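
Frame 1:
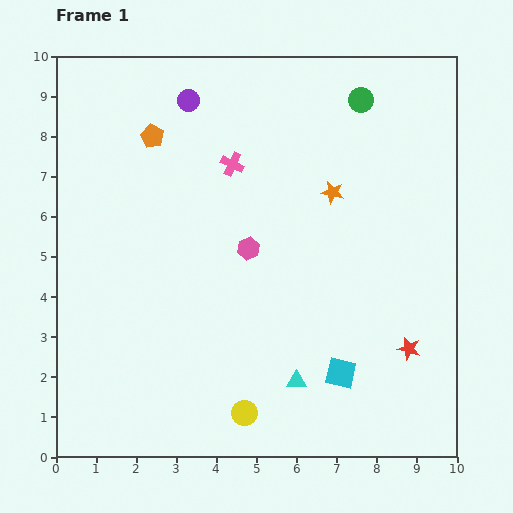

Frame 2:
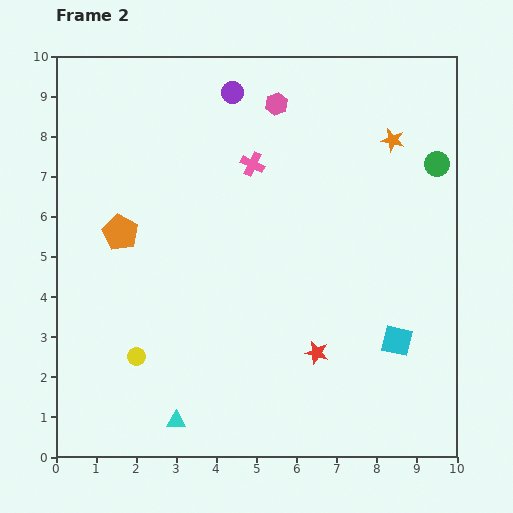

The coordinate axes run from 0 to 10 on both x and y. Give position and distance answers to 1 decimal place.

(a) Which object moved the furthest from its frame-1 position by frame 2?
the pink hexagon

(moved 3.7; next 3.2)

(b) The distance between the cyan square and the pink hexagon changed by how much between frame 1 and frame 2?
+2.7

Distance in frame 1: 3.9. Distance in frame 2: 6.6.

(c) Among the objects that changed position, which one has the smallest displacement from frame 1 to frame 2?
the pink cross

(moved 0.5)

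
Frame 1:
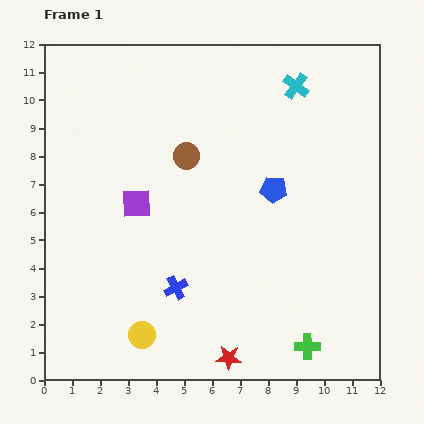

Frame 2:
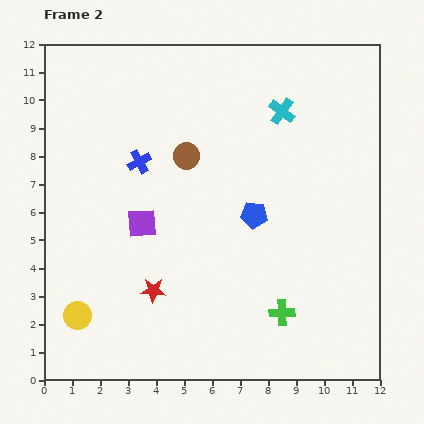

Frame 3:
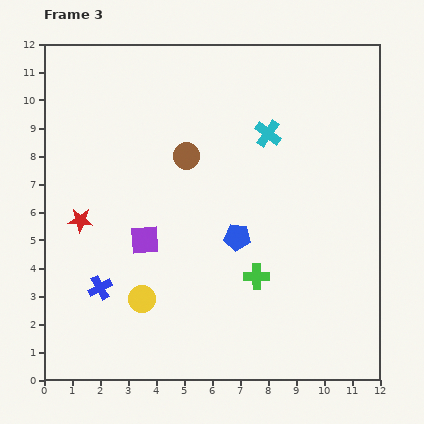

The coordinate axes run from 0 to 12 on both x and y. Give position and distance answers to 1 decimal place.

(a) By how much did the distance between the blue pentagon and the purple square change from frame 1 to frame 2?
-0.9

Distance in frame 1: 4.9. Distance in frame 2: 4.0.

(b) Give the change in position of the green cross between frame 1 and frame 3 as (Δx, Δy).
(-1.8, 2.5)

The green cross was at (9.4, 1.2) in frame 1 and (7.6, 3.7) in frame 3.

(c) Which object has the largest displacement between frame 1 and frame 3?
the red star

(moved 7.2; next 3.1)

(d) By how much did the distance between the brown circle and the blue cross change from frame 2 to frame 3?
+3.9

Distance in frame 2: 1.7. Distance in frame 3: 5.6.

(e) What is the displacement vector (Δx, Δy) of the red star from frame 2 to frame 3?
(-2.6, 2.5)

The red star was at (3.9, 3.2) in frame 2 and (1.3, 5.7) in frame 3.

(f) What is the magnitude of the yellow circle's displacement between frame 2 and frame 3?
2.4

The yellow circle moved from (1.2, 2.3) to (3.5, 2.9), a distance of √(2.3² + 0.6²) ≈ 2.4.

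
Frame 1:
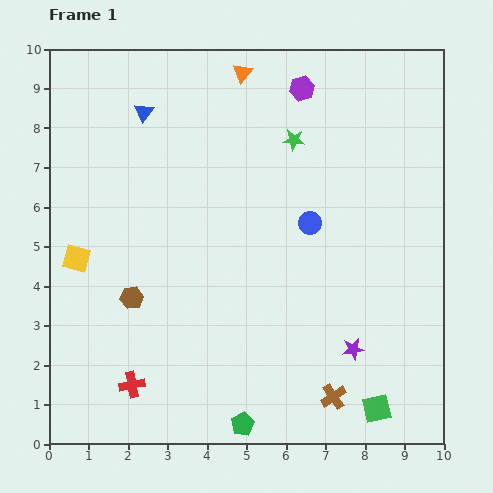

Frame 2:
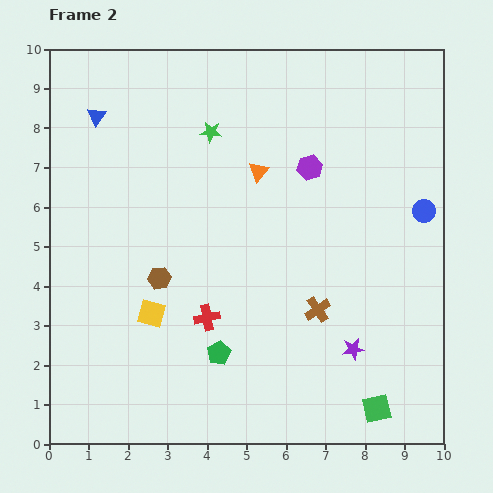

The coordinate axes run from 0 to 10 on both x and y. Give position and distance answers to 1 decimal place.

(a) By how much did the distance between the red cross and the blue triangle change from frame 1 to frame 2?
-1.1

Distance in frame 1: 6.9. Distance in frame 2: 5.8.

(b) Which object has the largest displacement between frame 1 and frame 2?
the blue circle

(moved 2.9; next 2.5)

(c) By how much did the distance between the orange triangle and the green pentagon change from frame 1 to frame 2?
-4.2

Distance in frame 1: 8.9. Distance in frame 2: 4.7.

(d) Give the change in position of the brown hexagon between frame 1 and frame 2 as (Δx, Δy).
(0.7, 0.5)

The brown hexagon was at (2.1, 3.7) in frame 1 and (2.8, 4.2) in frame 2.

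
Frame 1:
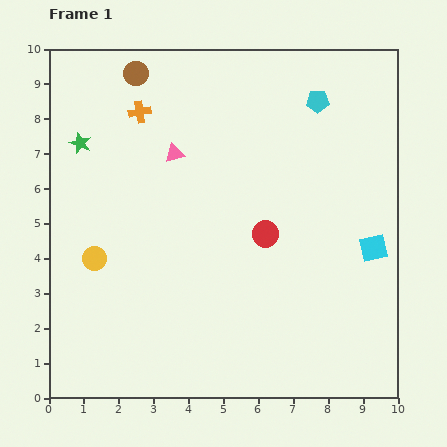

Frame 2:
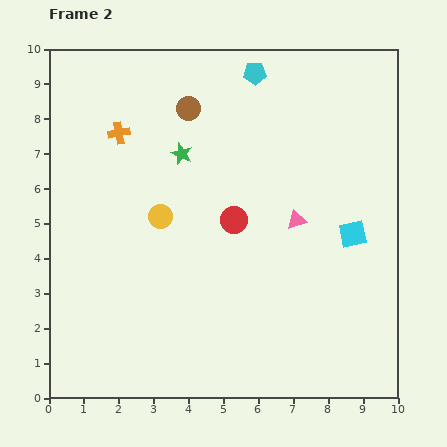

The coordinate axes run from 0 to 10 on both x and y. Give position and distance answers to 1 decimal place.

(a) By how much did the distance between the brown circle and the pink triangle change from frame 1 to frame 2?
+2.0

Distance in frame 1: 2.5. Distance in frame 2: 4.5.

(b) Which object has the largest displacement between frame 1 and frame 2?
the pink triangle

(moved 4.0; next 2.9)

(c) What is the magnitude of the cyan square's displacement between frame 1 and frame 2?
0.7

The cyan square moved from (9.3, 4.3) to (8.7, 4.7), a distance of √(0.6² + 0.4²) ≈ 0.7.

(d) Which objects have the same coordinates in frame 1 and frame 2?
none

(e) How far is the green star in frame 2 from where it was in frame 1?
2.9

The green star moved from (0.9, 7.3) to (3.8, 7.0), a distance of √(2.9² + 0.3²) ≈ 2.9.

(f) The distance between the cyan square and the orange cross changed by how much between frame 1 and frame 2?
-0.5

Distance in frame 1: 7.8. Distance in frame 2: 7.3.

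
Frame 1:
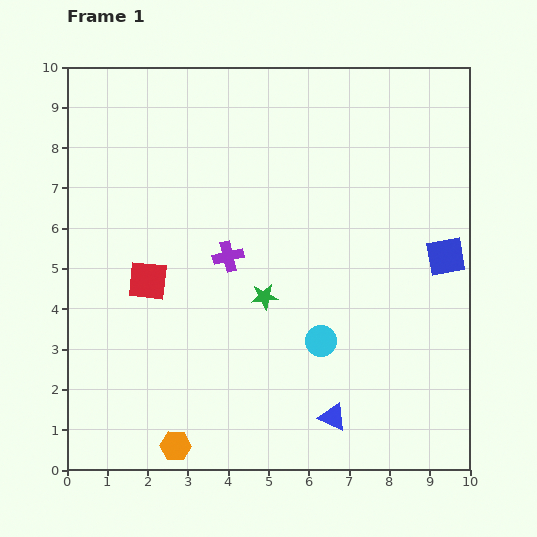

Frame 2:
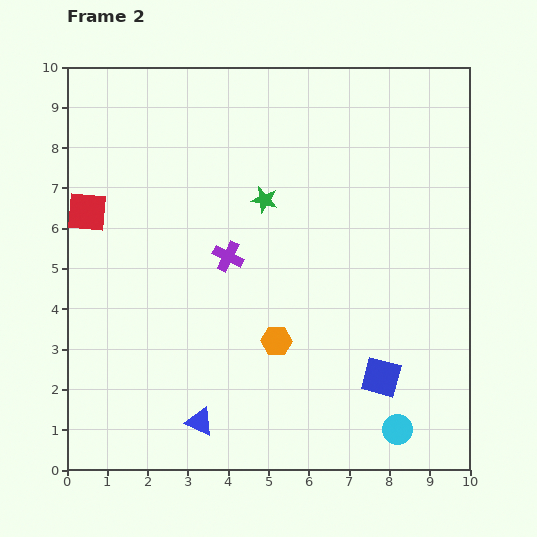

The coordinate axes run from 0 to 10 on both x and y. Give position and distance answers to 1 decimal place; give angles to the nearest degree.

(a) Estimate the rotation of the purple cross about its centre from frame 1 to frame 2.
40° clockwise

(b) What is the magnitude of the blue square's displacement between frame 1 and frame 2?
3.4

The blue square moved from (9.4, 5.3) to (7.8, 2.3), a distance of √(1.6² + 3.0²) ≈ 3.4.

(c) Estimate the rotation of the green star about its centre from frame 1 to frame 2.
20° clockwise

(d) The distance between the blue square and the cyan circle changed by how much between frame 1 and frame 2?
-2.3

Distance in frame 1: 3.7. Distance in frame 2: 1.4.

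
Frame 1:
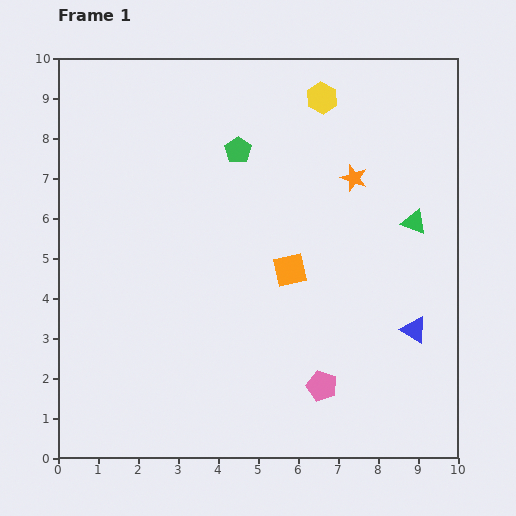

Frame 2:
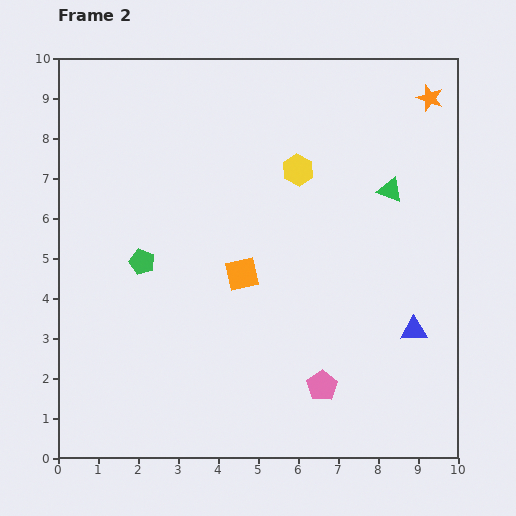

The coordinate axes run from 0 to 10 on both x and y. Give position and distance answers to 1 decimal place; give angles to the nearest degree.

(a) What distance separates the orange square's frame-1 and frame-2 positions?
1.2

The orange square moved from (5.8, 4.7) to (4.6, 4.6), a distance of √(1.2² + 0.1²) ≈ 1.2.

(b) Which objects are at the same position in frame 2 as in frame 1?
the pink pentagon, the blue triangle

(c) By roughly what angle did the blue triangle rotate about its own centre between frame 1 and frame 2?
34° counter-clockwise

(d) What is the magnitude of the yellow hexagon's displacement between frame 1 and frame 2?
1.9

The yellow hexagon moved from (6.6, 9.0) to (6.0, 7.2), a distance of √(0.6² + 1.8²) ≈ 1.9.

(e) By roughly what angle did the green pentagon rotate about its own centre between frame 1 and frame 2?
16° counter-clockwise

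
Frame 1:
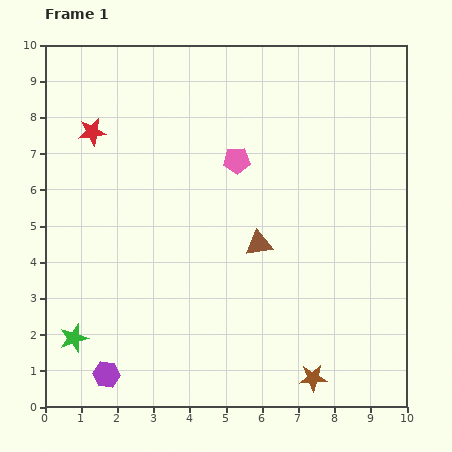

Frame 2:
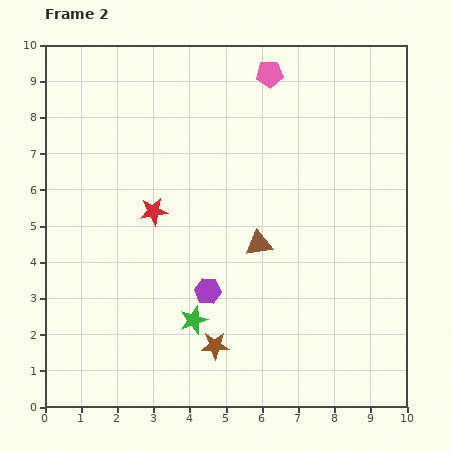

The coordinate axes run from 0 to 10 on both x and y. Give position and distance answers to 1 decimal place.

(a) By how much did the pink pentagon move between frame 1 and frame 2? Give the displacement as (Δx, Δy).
(0.9, 2.4)

The pink pentagon was at (5.3, 6.8) in frame 1 and (6.2, 9.2) in frame 2.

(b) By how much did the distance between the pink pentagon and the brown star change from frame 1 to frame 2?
+1.2

Distance in frame 1: 6.4. Distance in frame 2: 7.6.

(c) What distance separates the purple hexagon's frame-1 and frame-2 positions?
3.6

The purple hexagon moved from (1.7, 0.9) to (4.5, 3.2), a distance of √(2.8² + 2.3²) ≈ 3.6.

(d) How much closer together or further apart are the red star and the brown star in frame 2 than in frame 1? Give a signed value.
-5.0

Distance in frame 1: 9.1. Distance in frame 2: 4.1.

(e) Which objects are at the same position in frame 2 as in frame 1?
the brown triangle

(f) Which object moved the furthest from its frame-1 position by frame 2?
the purple hexagon

(moved 3.6; next 3.3)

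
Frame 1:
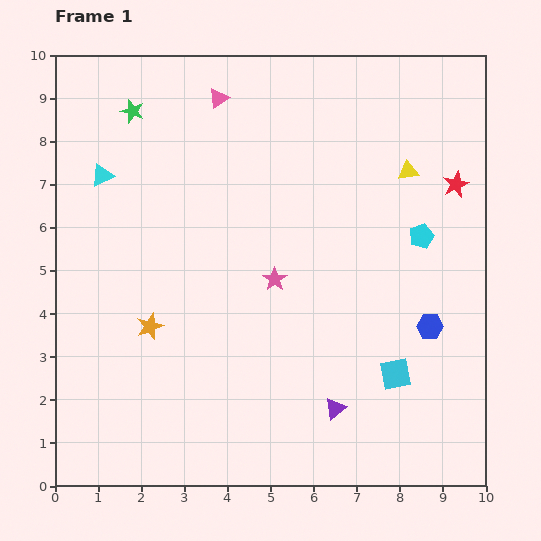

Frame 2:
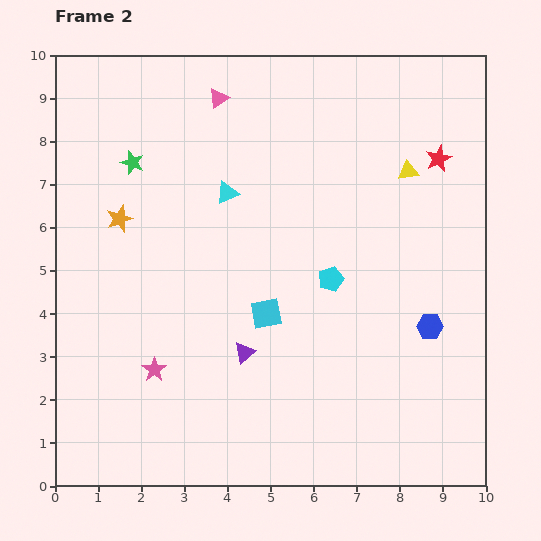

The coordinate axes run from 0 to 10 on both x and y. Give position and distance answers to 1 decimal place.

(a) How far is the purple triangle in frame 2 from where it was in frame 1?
2.5

The purple triangle moved from (6.5, 1.8) to (4.4, 3.1), a distance of √(2.1² + 1.3²) ≈ 2.5.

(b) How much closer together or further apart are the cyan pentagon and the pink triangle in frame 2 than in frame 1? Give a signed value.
-0.8

Distance in frame 1: 5.7. Distance in frame 2: 4.9.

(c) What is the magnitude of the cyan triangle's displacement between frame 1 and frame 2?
2.9

The cyan triangle moved from (1.1, 7.2) to (4.0, 6.8), a distance of √(2.9² + 0.4²) ≈ 2.9.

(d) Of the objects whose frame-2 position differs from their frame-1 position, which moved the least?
the red star

(moved 0.7)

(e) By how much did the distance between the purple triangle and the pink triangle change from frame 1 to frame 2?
-1.8

Distance in frame 1: 7.7. Distance in frame 2: 5.9.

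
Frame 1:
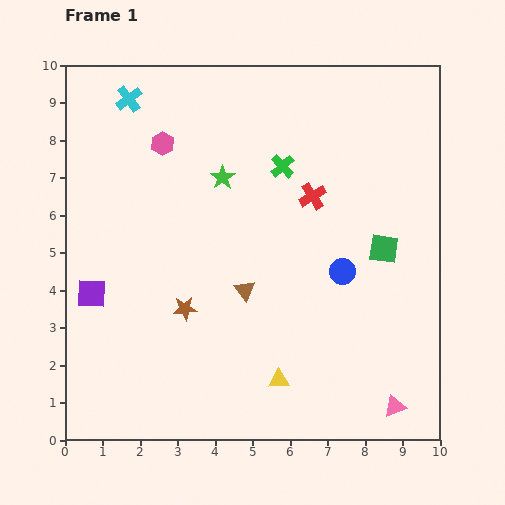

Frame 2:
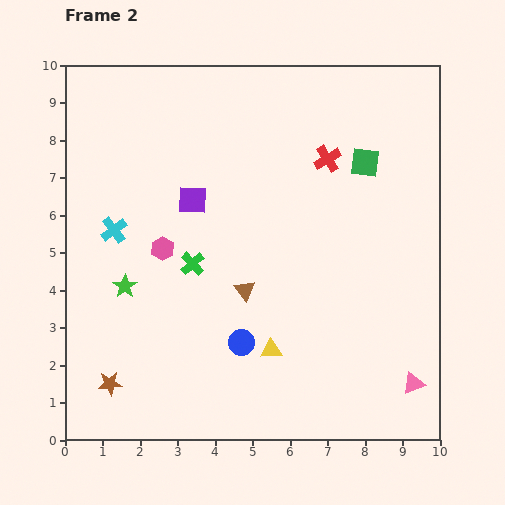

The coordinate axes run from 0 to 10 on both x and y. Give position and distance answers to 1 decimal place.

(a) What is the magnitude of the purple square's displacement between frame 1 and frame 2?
3.7

The purple square moved from (0.7, 3.9) to (3.4, 6.4), a distance of √(2.7² + 2.5²) ≈ 3.7.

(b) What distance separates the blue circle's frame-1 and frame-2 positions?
3.3

The blue circle moved from (7.4, 4.5) to (4.7, 2.6), a distance of √(2.7² + 1.9²) ≈ 3.3.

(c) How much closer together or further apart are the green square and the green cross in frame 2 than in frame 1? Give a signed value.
+1.8

Distance in frame 1: 3.5. Distance in frame 2: 5.3.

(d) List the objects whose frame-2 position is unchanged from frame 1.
the brown triangle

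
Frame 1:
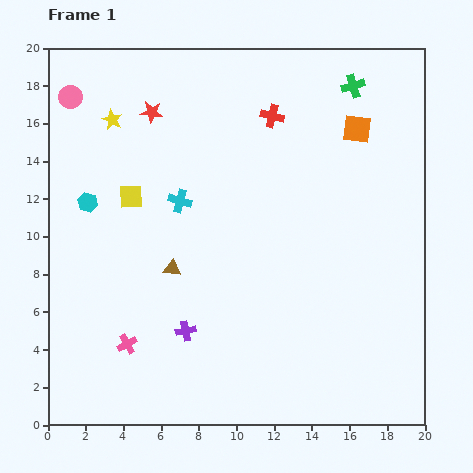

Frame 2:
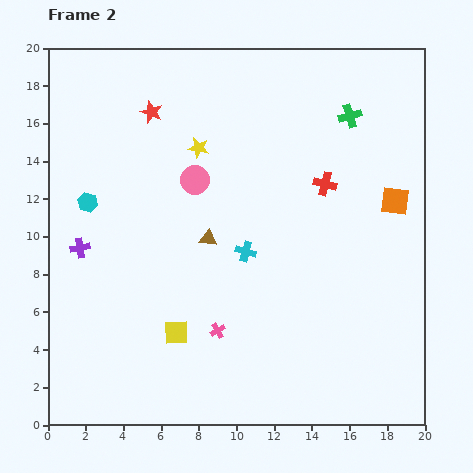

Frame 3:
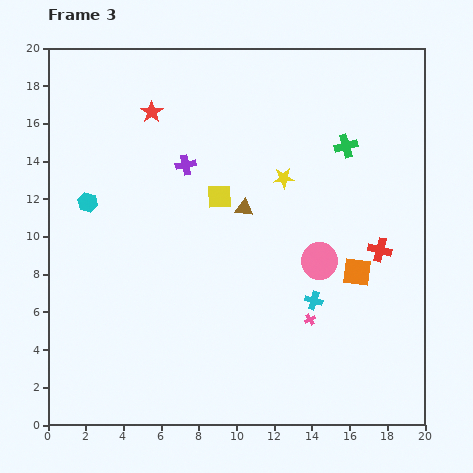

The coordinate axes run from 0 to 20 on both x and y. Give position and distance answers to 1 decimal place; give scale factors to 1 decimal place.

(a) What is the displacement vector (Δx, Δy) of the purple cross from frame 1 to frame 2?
(-5.6, 4.4)

The purple cross was at (7.3, 5.0) in frame 1 and (1.7, 9.4) in frame 2.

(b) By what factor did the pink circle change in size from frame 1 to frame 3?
1.6×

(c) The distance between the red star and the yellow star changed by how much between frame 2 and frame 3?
+4.7

Distance in frame 2: 3.1. Distance in frame 3: 7.8.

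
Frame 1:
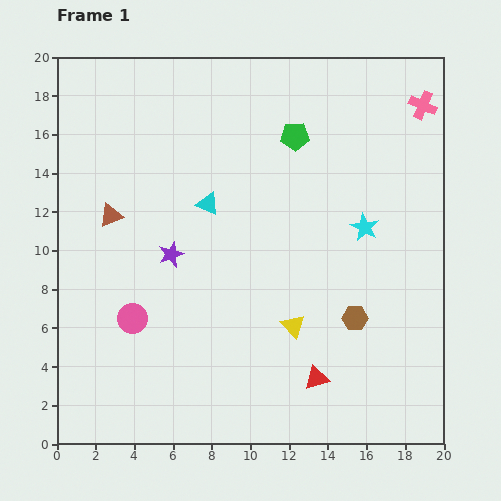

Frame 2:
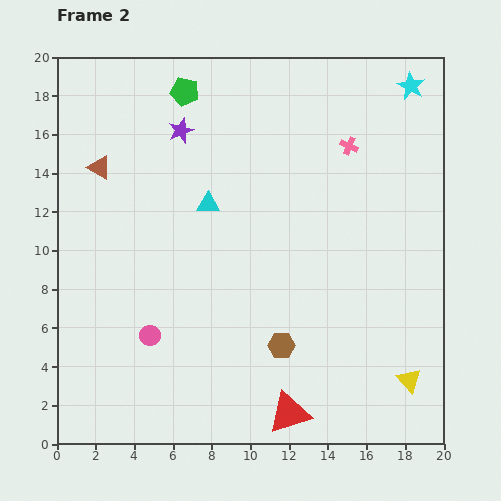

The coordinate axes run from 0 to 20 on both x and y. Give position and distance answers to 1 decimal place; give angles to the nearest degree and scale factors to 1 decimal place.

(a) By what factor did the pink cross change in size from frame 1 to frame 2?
0.6×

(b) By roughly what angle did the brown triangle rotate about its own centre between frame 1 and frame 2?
54° clockwise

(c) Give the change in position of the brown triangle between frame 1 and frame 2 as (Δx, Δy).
(-0.6, 2.5)

The brown triangle was at (2.8, 11.8) in frame 1 and (2.2, 14.3) in frame 2.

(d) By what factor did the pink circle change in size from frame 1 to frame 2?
0.7×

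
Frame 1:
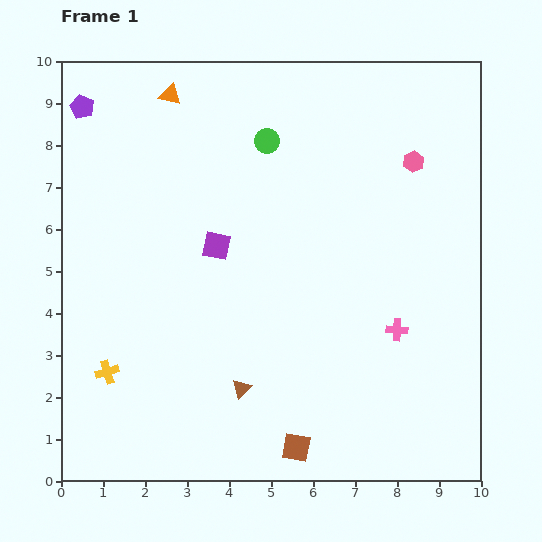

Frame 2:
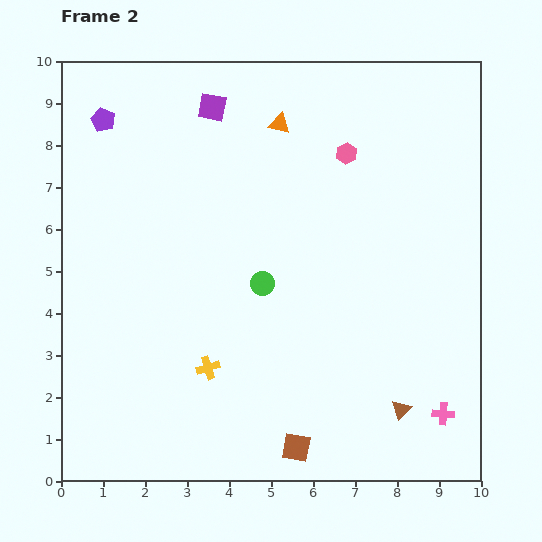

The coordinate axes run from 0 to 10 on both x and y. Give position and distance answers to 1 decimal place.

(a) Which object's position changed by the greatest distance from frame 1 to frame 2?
the brown triangle

(moved 3.8; next 3.4)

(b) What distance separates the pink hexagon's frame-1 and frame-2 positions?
1.6

The pink hexagon moved from (8.4, 7.6) to (6.8, 7.8), a distance of √(1.6² + 0.2²) ≈ 1.6.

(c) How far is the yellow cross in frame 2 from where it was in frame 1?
2.4

The yellow cross moved from (1.1, 2.6) to (3.5, 2.7), a distance of √(2.4² + 0.1²) ≈ 2.4.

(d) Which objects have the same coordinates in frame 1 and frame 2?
the brown square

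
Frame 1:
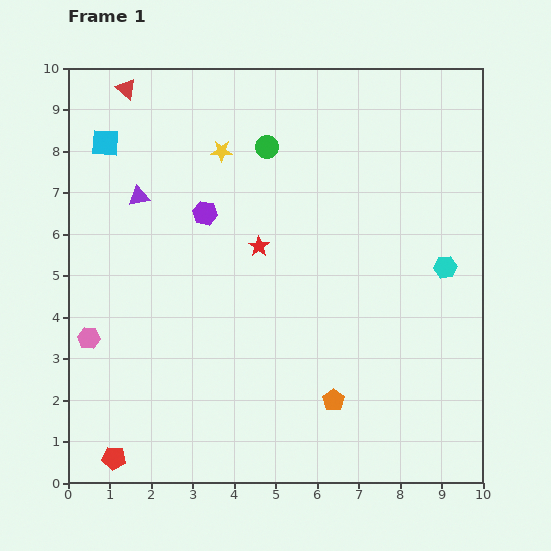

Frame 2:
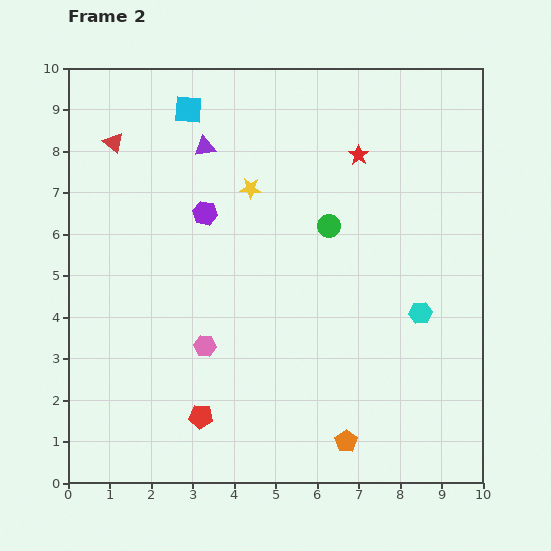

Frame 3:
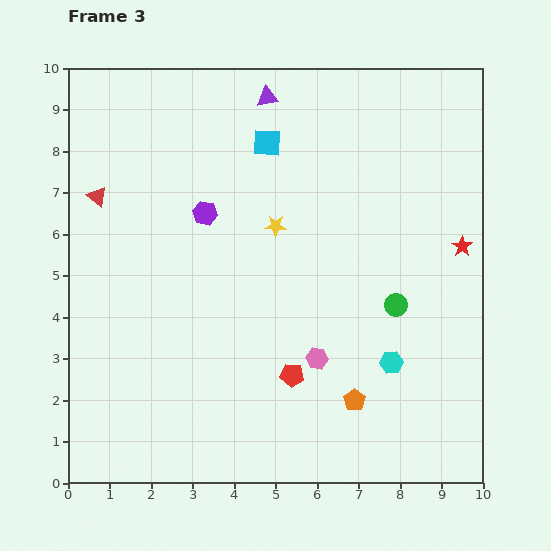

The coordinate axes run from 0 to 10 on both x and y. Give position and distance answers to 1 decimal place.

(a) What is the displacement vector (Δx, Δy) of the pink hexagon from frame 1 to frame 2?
(2.8, -0.2)

The pink hexagon was at (0.5, 3.5) in frame 1 and (3.3, 3.3) in frame 2.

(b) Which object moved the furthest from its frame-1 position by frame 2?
the red star

(moved 3.3; next 2.8)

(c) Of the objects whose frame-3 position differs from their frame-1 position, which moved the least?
the orange pentagon

(moved 0.5)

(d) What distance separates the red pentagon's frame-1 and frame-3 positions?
4.7

The red pentagon moved from (1.1, 0.6) to (5.4, 2.6), a distance of √(4.3² + 2.0²) ≈ 4.7.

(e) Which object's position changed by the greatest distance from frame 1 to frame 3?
the pink hexagon

(moved 5.5; next 4.9)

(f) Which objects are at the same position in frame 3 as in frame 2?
the purple hexagon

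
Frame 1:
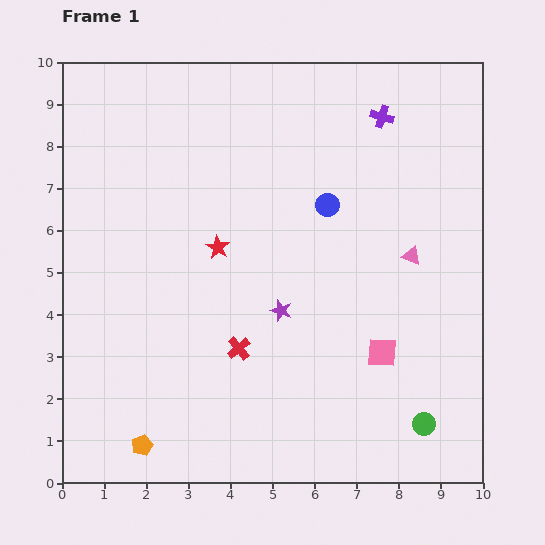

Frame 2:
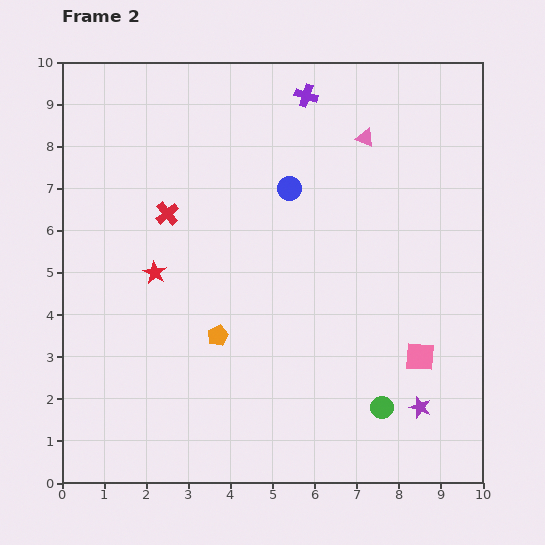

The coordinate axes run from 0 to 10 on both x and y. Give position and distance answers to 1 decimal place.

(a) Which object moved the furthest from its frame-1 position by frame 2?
the purple star

(moved 4.0; next 3.6)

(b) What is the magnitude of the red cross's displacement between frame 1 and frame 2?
3.6

The red cross moved from (4.2, 3.2) to (2.5, 6.4), a distance of √(1.7² + 3.2²) ≈ 3.6.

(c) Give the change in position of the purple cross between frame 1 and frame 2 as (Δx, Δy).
(-1.8, 0.5)

The purple cross was at (7.6, 8.7) in frame 1 and (5.8, 9.2) in frame 2.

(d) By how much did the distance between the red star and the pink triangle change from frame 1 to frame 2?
+1.3

Distance in frame 1: 4.6. Distance in frame 2: 5.9.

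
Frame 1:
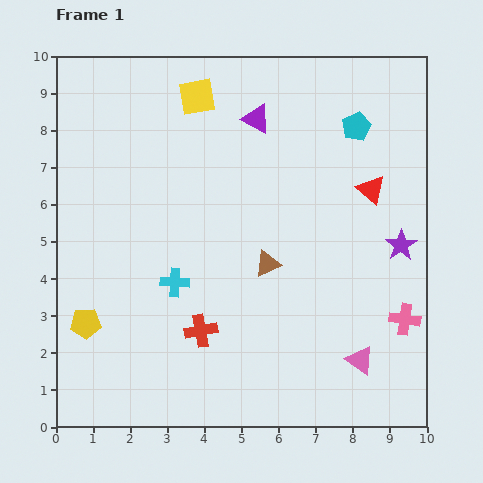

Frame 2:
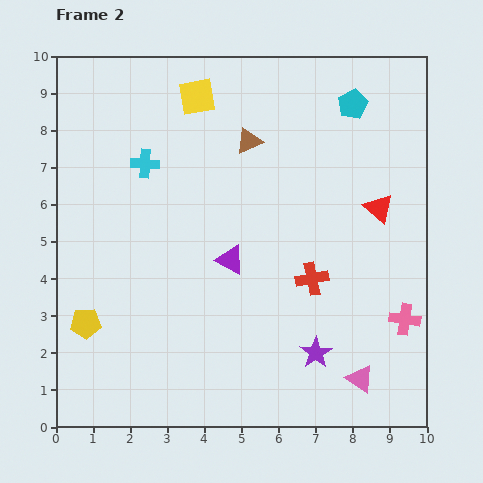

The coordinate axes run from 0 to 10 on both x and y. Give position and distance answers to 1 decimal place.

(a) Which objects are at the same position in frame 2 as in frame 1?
the yellow pentagon, the pink cross, the yellow square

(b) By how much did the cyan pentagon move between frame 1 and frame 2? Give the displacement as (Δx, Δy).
(-0.1, 0.6)

The cyan pentagon was at (8.1, 8.1) in frame 1 and (8.0, 8.7) in frame 2.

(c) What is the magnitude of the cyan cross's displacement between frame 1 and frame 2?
3.3

The cyan cross moved from (3.2, 3.9) to (2.4, 7.1), a distance of √(0.8² + 3.2²) ≈ 3.3.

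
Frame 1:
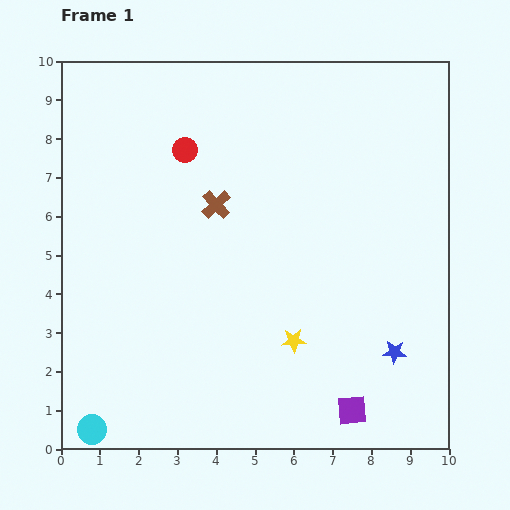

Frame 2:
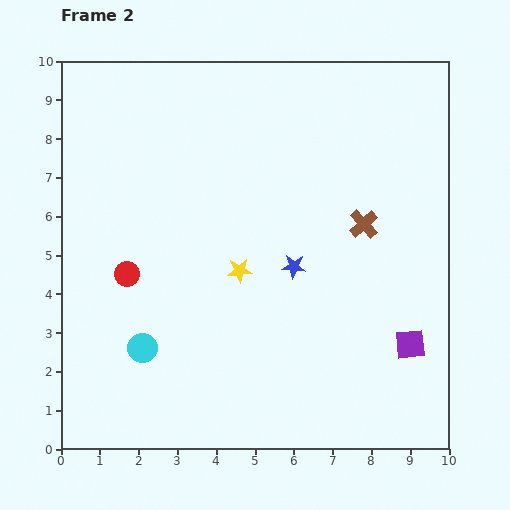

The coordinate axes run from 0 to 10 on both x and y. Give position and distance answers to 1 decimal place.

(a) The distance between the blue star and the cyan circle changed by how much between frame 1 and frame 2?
-3.7

Distance in frame 1: 8.1. Distance in frame 2: 4.4.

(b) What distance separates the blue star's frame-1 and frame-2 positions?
3.4

The blue star moved from (8.6, 2.5) to (6.0, 4.7), a distance of √(2.6² + 2.2²) ≈ 3.4.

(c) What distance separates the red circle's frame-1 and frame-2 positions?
3.5

The red circle moved from (3.2, 7.7) to (1.7, 4.5), a distance of √(1.5² + 3.2²) ≈ 3.5.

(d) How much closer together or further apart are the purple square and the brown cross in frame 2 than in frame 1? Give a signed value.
-3.1

Distance in frame 1: 6.4. Distance in frame 2: 3.3.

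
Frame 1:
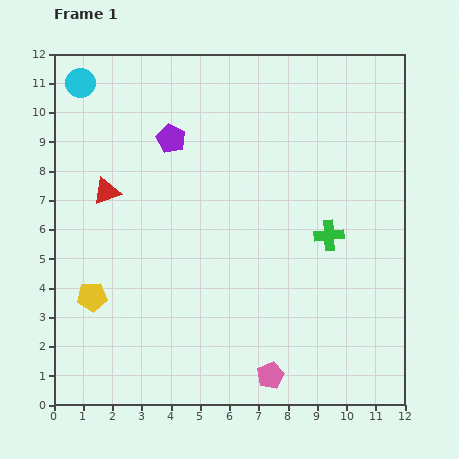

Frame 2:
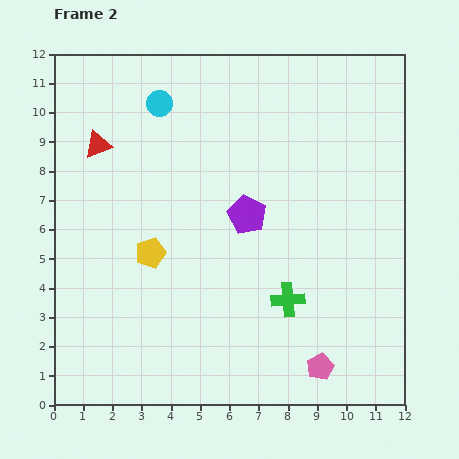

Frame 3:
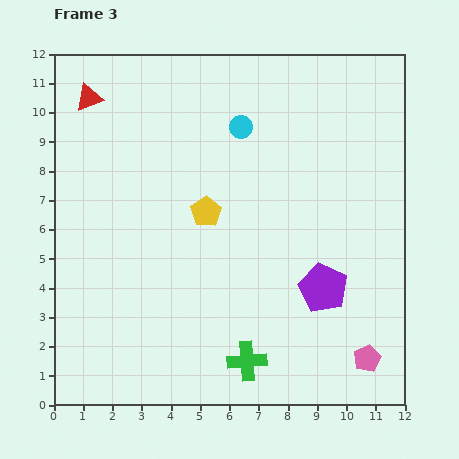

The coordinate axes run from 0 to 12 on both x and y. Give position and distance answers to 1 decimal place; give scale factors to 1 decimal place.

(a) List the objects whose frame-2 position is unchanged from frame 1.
none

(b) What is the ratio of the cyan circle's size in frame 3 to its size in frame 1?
0.8×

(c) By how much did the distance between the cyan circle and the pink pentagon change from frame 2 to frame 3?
-1.5

Distance in frame 2: 10.5. Distance in frame 3: 9.0.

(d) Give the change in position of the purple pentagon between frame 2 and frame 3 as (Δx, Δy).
(2.6, -2.5)

The purple pentagon was at (6.6, 6.5) in frame 2 and (9.2, 4.0) in frame 3.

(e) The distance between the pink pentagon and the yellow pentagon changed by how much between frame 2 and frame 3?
+0.4

Distance in frame 2: 7.0. Distance in frame 3: 7.4.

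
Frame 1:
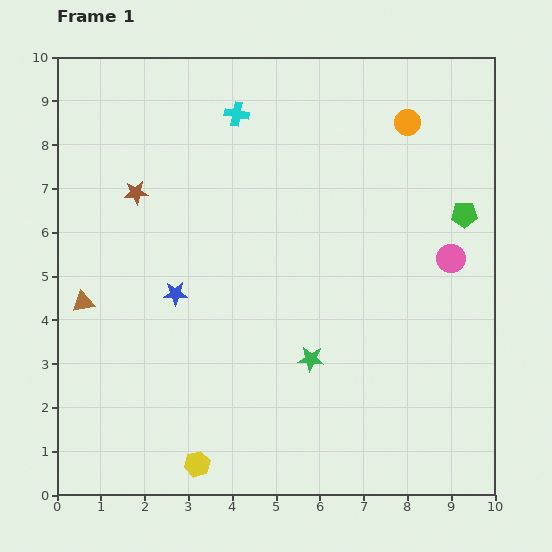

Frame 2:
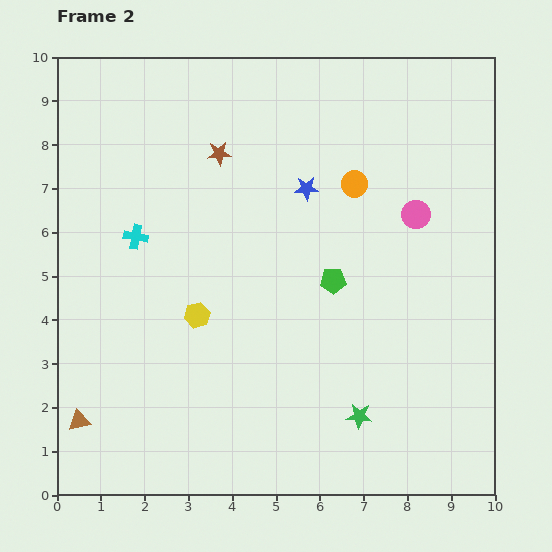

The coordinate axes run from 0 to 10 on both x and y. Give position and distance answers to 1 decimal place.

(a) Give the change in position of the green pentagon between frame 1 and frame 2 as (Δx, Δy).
(-3.0, -1.5)

The green pentagon was at (9.3, 6.4) in frame 1 and (6.3, 4.9) in frame 2.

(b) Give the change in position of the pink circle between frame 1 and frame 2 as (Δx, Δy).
(-0.8, 1.0)

The pink circle was at (9.0, 5.4) in frame 1 and (8.2, 6.4) in frame 2.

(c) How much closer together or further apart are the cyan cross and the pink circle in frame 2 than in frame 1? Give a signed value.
+0.5

Distance in frame 1: 5.9. Distance in frame 2: 6.4.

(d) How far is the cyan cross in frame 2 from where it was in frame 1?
3.6

The cyan cross moved from (4.1, 8.7) to (1.8, 5.9), a distance of √(2.3² + 2.8²) ≈ 3.6.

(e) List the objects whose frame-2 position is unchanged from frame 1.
none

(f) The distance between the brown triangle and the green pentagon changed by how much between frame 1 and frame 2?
-2.3

Distance in frame 1: 8.9. Distance in frame 2: 6.6.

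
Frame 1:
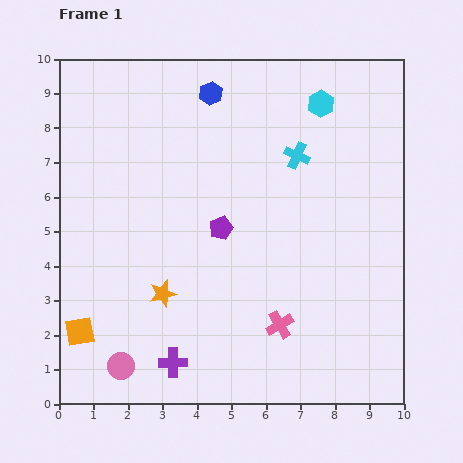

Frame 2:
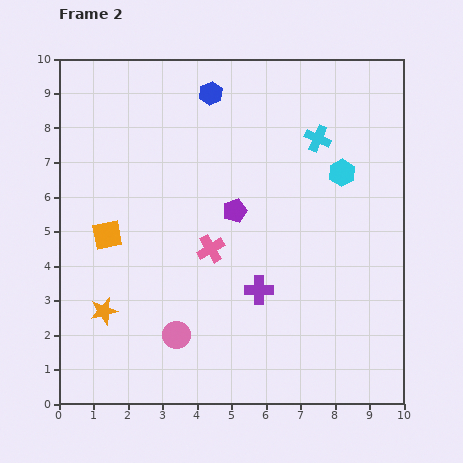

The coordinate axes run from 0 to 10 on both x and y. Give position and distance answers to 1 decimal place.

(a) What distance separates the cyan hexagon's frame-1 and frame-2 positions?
2.1

The cyan hexagon moved from (7.6, 8.7) to (8.2, 6.7), a distance of √(0.6² + 2.0²) ≈ 2.1.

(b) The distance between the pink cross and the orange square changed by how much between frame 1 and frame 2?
-2.8

Distance in frame 1: 5.8. Distance in frame 2: 3.0.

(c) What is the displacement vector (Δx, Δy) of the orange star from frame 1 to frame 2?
(-1.7, -0.5)

The orange star was at (3.0, 3.2) in frame 1 and (1.3, 2.7) in frame 2.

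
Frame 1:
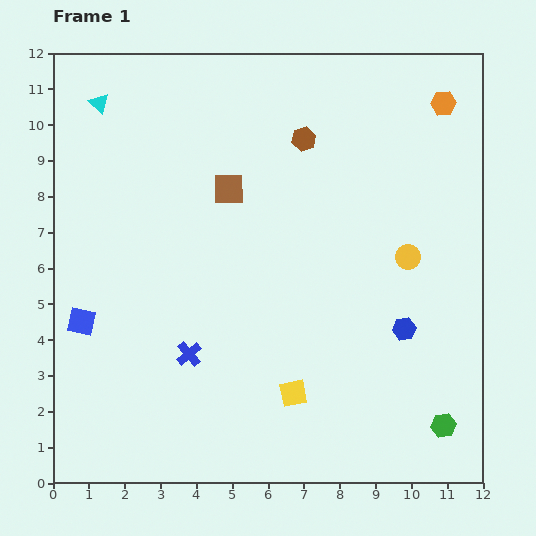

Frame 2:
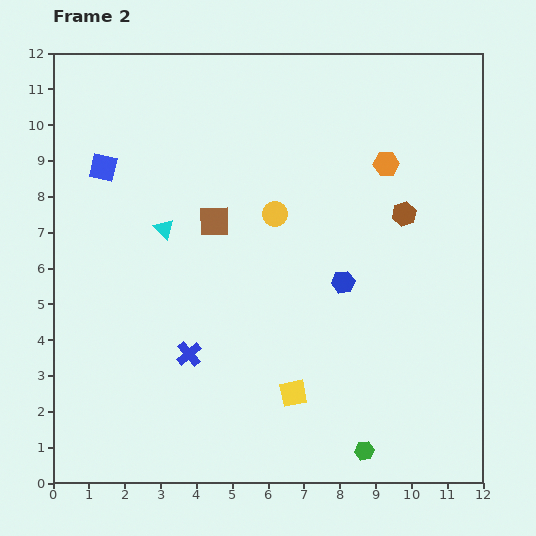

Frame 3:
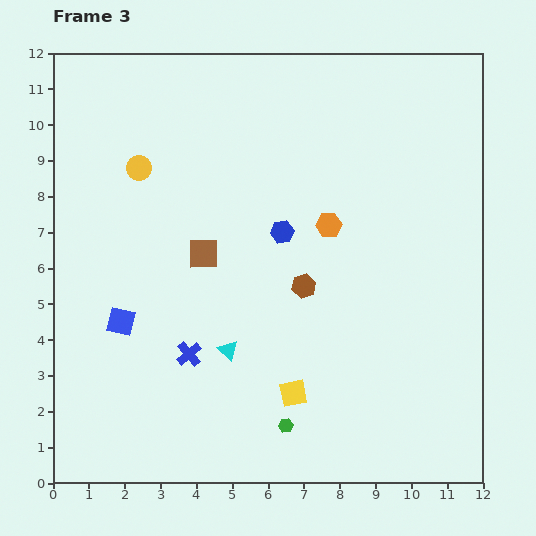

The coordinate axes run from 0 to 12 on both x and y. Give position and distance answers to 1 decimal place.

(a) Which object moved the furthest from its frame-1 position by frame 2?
the blue square

(moved 4.3; next 3.9)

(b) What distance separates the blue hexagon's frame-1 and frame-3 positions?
4.3

The blue hexagon moved from (9.8, 4.3) to (6.4, 7.0), a distance of √(3.4² + 2.7²) ≈ 4.3.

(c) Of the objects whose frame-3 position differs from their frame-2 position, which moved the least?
the brown square

(moved 0.9)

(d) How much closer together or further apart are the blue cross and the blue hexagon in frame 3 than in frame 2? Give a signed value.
-0.4

Distance in frame 2: 4.7. Distance in frame 3: 4.3.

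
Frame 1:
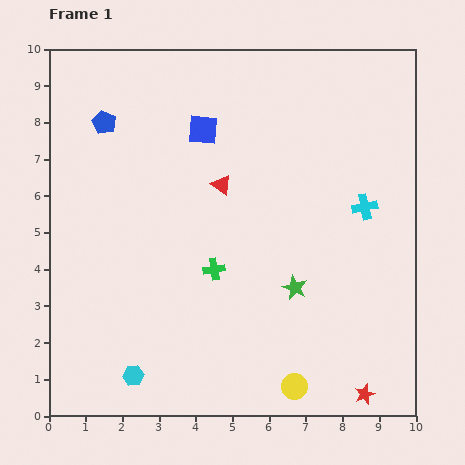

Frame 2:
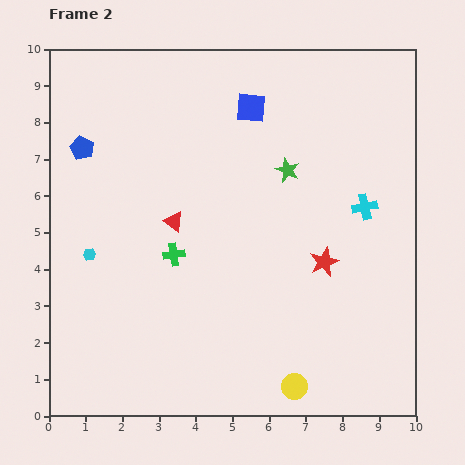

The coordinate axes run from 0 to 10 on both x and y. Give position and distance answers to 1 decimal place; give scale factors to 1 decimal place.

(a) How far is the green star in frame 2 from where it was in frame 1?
3.2

The green star moved from (6.7, 3.5) to (6.5, 6.7), a distance of √(0.2² + 3.2²) ≈ 3.2.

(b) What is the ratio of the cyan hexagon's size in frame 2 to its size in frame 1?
0.6×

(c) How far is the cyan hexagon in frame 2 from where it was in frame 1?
3.5

The cyan hexagon moved from (2.3, 1.1) to (1.1, 4.4), a distance of √(1.2² + 3.3²) ≈ 3.5.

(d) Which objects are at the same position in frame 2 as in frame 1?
the cyan cross, the yellow circle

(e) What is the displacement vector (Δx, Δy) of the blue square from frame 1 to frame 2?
(1.3, 0.6)

The blue square was at (4.2, 7.8) in frame 1 and (5.5, 8.4) in frame 2.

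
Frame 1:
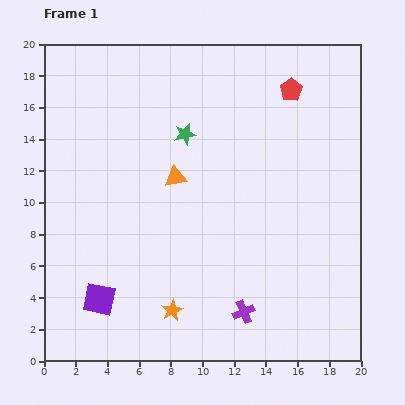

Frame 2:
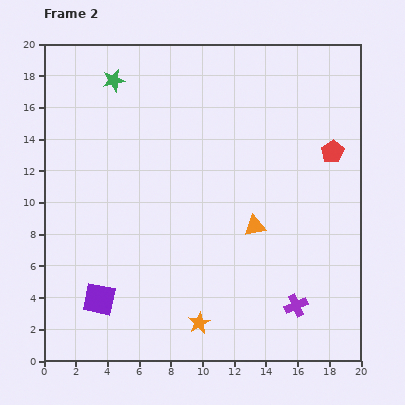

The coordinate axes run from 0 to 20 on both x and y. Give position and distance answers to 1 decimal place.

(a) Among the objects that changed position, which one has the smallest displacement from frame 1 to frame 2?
the orange star

(moved 1.9)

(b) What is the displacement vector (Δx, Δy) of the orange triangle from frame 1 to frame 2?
(5.0, -3.1)

The orange triangle was at (8.3, 11.6) in frame 1 and (13.3, 8.5) in frame 2.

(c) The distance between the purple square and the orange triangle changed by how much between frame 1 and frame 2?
+1.7

Distance in frame 1: 9.1. Distance in frame 2: 10.8.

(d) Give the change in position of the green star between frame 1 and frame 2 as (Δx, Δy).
(-4.5, 3.4)

The green star was at (8.9, 14.3) in frame 1 and (4.4, 17.7) in frame 2.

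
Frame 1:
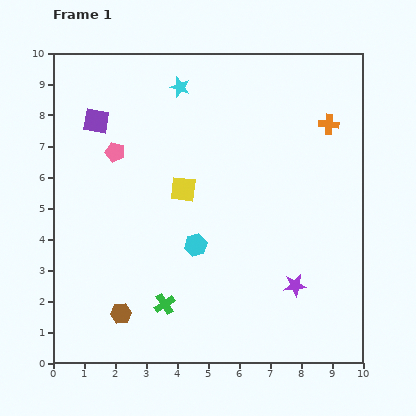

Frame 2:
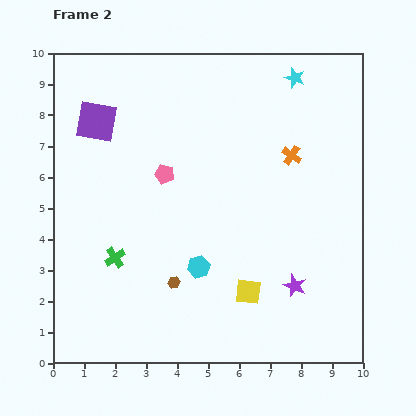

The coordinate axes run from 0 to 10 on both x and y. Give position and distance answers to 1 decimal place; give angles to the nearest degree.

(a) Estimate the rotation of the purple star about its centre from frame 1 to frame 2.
29° clockwise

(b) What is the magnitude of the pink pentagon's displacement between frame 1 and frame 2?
1.7

The pink pentagon moved from (2.0, 6.8) to (3.6, 6.1), a distance of √(1.6² + 0.7²) ≈ 1.7.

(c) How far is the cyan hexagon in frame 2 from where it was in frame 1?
0.7

The cyan hexagon moved from (4.6, 3.8) to (4.7, 3.1), a distance of √(0.1² + 0.7²) ≈ 0.7.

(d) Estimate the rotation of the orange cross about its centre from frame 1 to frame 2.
30° clockwise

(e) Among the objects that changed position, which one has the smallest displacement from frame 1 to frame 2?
the cyan hexagon

(moved 0.7)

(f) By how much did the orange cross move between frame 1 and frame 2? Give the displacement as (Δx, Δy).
(-1.2, -1.0)

The orange cross was at (8.9, 7.7) in frame 1 and (7.7, 6.7) in frame 2.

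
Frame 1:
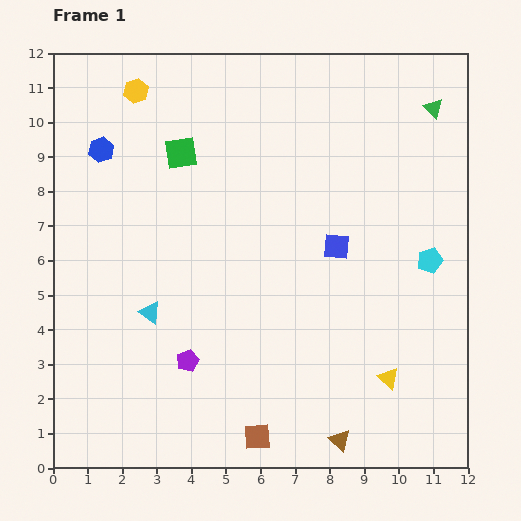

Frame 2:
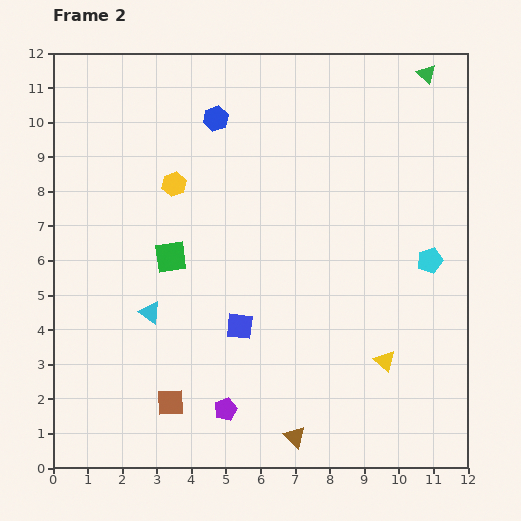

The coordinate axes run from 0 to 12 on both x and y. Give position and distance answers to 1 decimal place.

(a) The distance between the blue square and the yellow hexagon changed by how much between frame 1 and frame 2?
-2.8

Distance in frame 1: 7.3. Distance in frame 2: 4.5.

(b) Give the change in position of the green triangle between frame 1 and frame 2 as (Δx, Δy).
(-0.2, 1.0)

The green triangle was at (11.0, 10.4) in frame 1 and (10.8, 11.4) in frame 2.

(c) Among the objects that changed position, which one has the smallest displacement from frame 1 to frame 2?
the yellow triangle

(moved 0.5)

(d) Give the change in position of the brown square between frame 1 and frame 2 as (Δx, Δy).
(-2.5, 1.0)

The brown square was at (5.9, 0.9) in frame 1 and (3.4, 1.9) in frame 2.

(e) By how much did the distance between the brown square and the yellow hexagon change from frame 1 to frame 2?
-4.3

Distance in frame 1: 10.6. Distance in frame 2: 6.3.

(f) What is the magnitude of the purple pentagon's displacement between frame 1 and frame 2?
1.8

The purple pentagon moved from (3.9, 3.1) to (5.0, 1.7), a distance of √(1.1² + 1.4²) ≈ 1.8.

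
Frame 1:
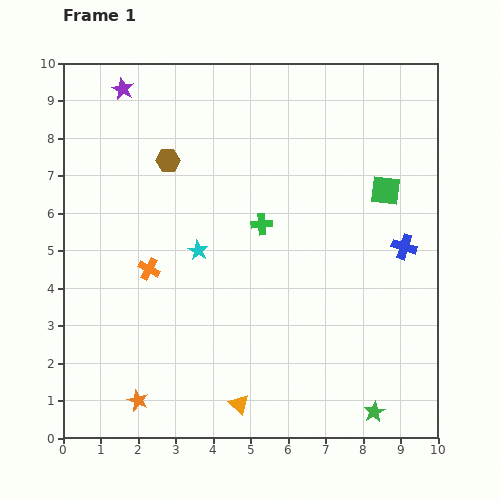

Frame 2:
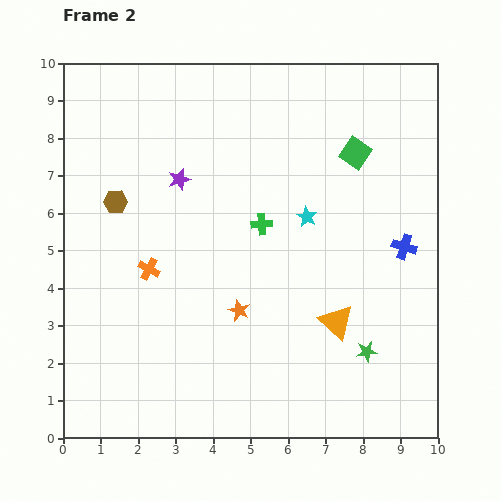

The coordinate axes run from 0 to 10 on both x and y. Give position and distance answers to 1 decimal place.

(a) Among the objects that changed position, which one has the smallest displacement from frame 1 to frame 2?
the green square

(moved 1.3)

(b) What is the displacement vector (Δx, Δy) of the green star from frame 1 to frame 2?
(-0.2, 1.6)

The green star was at (8.3, 0.7) in frame 1 and (8.1, 2.3) in frame 2.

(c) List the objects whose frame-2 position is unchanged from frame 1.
the green cross, the blue cross, the orange cross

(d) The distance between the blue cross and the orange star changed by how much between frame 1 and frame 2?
-3.5

Distance in frame 1: 8.2. Distance in frame 2: 4.7.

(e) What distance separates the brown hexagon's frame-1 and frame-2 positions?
1.8

The brown hexagon moved from (2.8, 7.4) to (1.4, 6.3), a distance of √(1.4² + 1.1²) ≈ 1.8.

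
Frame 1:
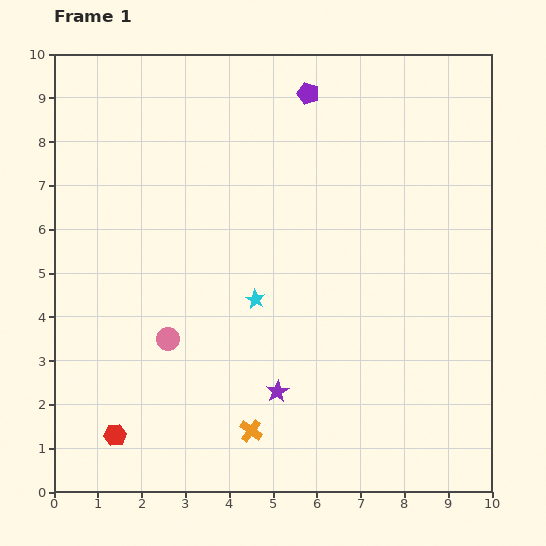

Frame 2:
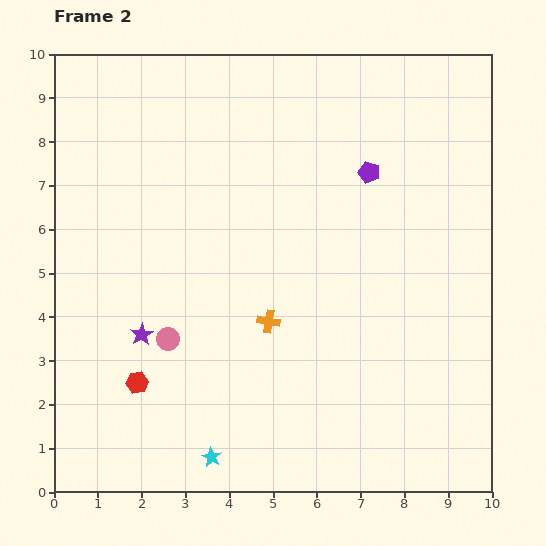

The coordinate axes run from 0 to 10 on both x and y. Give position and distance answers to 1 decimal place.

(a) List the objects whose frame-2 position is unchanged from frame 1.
the pink circle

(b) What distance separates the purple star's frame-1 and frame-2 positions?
3.4

The purple star moved from (5.1, 2.3) to (2.0, 3.6), a distance of √(3.1² + 1.3²) ≈ 3.4.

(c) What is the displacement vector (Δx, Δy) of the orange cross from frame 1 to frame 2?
(0.4, 2.5)

The orange cross was at (4.5, 1.4) in frame 1 and (4.9, 3.9) in frame 2.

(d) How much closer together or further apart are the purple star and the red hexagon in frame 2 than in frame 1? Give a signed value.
-2.7

Distance in frame 1: 3.8. Distance in frame 2: 1.1.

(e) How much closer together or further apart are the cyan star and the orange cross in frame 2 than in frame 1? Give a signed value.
+0.4

Distance in frame 1: 3.0. Distance in frame 2: 3.4.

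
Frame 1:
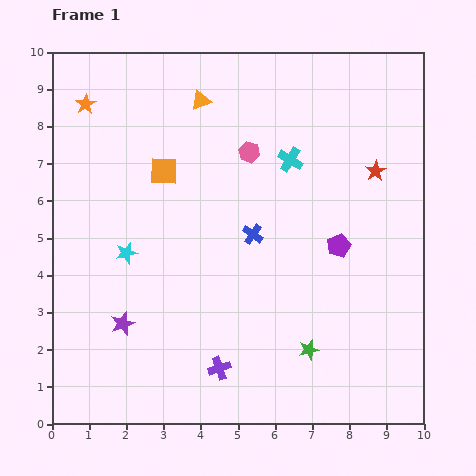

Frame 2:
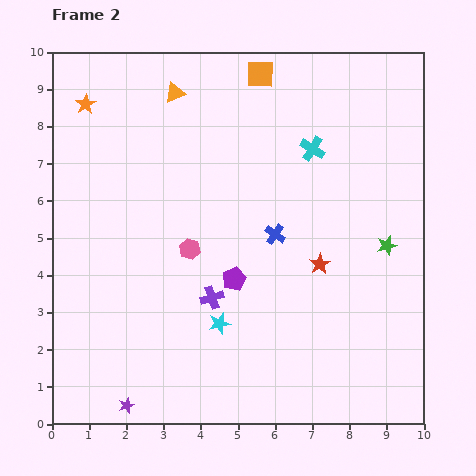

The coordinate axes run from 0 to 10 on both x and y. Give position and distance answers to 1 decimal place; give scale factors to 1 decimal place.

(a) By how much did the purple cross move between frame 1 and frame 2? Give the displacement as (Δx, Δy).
(-0.2, 1.9)

The purple cross was at (4.5, 1.5) in frame 1 and (4.3, 3.4) in frame 2.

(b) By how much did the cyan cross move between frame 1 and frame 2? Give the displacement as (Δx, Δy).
(0.6, 0.3)

The cyan cross was at (6.4, 7.1) in frame 1 and (7.0, 7.4) in frame 2.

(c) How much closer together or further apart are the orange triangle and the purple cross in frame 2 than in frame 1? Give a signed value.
-1.6

Distance in frame 1: 7.2. Distance in frame 2: 5.6.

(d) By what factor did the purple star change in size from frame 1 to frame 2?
0.6×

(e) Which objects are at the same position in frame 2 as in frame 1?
the orange star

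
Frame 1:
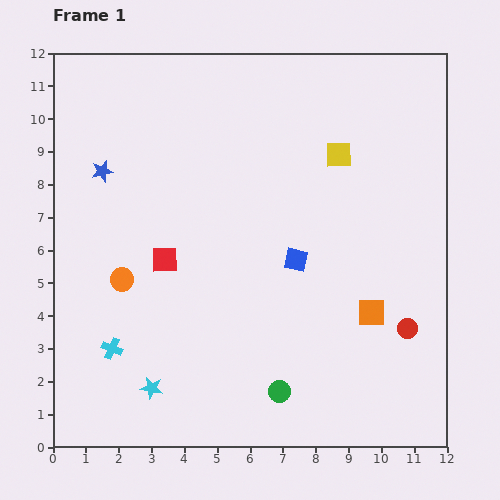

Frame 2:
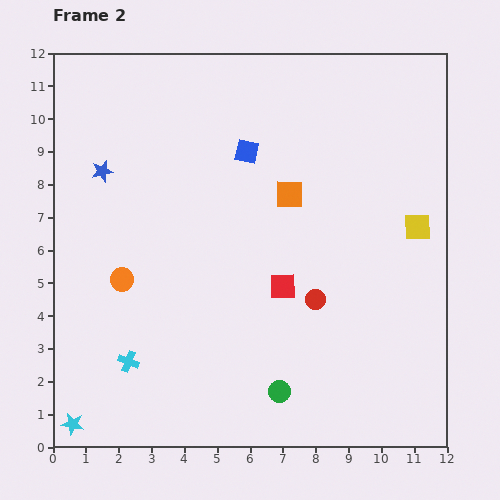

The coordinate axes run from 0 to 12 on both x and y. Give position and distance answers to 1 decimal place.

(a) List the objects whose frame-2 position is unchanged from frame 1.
the green circle, the blue star, the orange circle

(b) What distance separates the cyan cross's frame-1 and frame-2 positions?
0.6

The cyan cross moved from (1.8, 3.0) to (2.3, 2.6), a distance of √(0.5² + 0.4²) ≈ 0.6.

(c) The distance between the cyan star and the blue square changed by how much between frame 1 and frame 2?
+3.9

Distance in frame 1: 5.9. Distance in frame 2: 9.8.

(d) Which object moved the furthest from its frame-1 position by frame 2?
the orange square

(moved 4.4; next 3.7)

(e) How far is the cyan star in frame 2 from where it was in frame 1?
2.6

The cyan star moved from (3.0, 1.8) to (0.6, 0.7), a distance of √(2.4² + 1.1²) ≈ 2.6.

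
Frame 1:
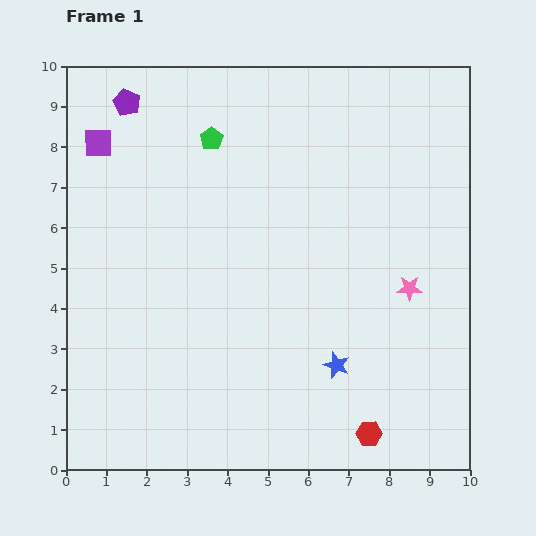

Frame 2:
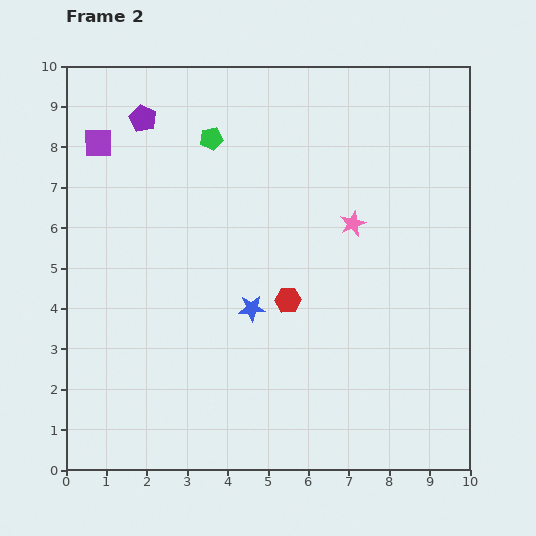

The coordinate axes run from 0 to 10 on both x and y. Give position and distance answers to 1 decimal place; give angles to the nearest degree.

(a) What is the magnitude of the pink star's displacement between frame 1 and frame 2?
2.1

The pink star moved from (8.5, 4.5) to (7.1, 6.1), a distance of √(1.4² + 1.6²) ≈ 2.1.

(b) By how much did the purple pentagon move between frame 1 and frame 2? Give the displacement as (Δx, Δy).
(0.4, -0.4)

The purple pentagon was at (1.5, 9.1) in frame 1 and (1.9, 8.7) in frame 2.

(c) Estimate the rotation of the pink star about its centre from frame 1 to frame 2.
25° counter-clockwise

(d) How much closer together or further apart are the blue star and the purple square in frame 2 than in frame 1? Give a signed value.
-2.5

Distance in frame 1: 8.1. Distance in frame 2: 5.6.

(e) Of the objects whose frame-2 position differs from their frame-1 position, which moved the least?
the purple pentagon

(moved 0.6)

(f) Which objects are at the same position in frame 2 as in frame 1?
the purple square, the green pentagon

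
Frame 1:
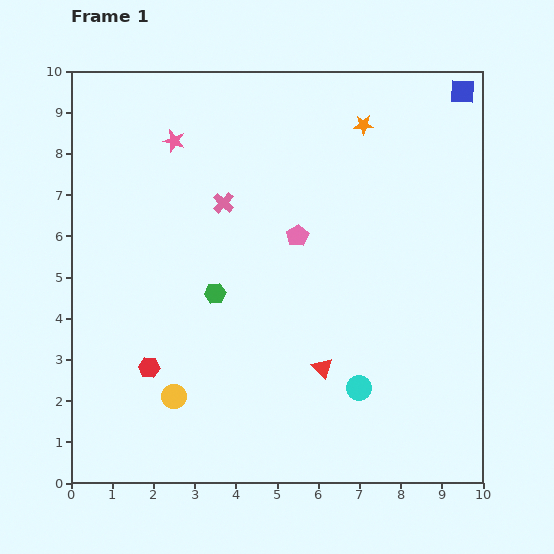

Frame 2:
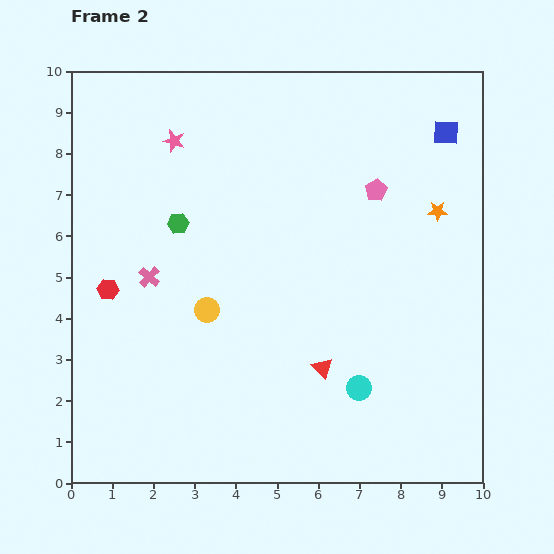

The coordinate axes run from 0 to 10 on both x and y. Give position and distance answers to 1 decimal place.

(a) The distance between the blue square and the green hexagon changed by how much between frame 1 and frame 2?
-0.8

Distance in frame 1: 7.7. Distance in frame 2: 6.9.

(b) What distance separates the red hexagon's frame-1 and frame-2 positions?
2.1

The red hexagon moved from (1.9, 2.8) to (0.9, 4.7), a distance of √(1.0² + 1.9²) ≈ 2.1.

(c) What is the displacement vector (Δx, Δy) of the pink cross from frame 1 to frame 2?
(-1.8, -1.8)

The pink cross was at (3.7, 6.8) in frame 1 and (1.9, 5.0) in frame 2.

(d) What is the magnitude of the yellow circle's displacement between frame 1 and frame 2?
2.2

The yellow circle moved from (2.5, 2.1) to (3.3, 4.2), a distance of √(0.8² + 2.1²) ≈ 2.2.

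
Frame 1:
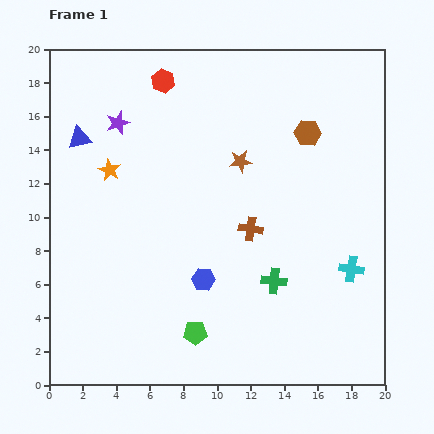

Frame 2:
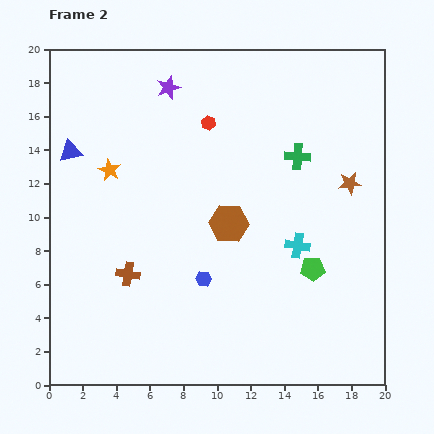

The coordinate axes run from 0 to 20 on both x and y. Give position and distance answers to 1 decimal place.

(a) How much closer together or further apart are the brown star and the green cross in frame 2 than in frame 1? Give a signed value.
-3.9

Distance in frame 1: 7.4. Distance in frame 2: 3.5.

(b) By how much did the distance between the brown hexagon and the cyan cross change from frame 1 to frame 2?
-4.2

Distance in frame 1: 8.5. Distance in frame 2: 4.3.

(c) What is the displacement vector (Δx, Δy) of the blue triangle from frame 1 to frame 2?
(-0.5, -0.8)

The blue triangle was at (1.8, 14.7) in frame 1 and (1.3, 13.9) in frame 2.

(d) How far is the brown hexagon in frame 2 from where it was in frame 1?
7.2

The brown hexagon moved from (15.4, 15.0) to (10.7, 9.6), a distance of √(4.7² + 5.4²) ≈ 7.2.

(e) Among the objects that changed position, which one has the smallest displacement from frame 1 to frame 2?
the blue triangle

(moved 0.9)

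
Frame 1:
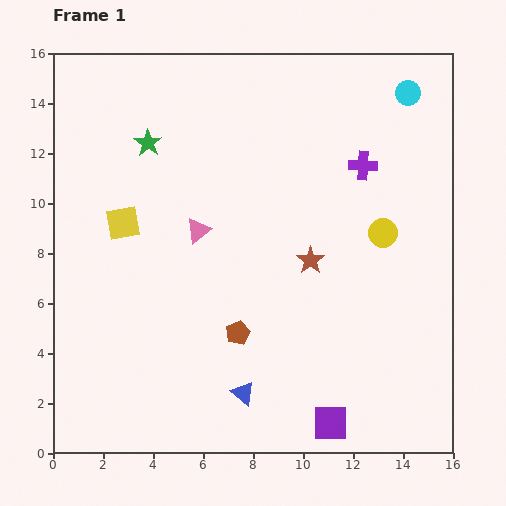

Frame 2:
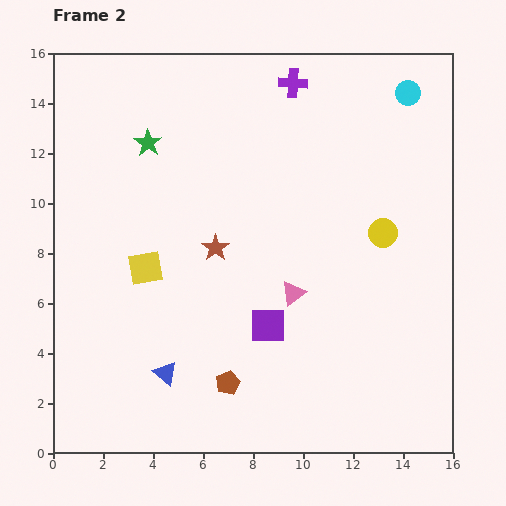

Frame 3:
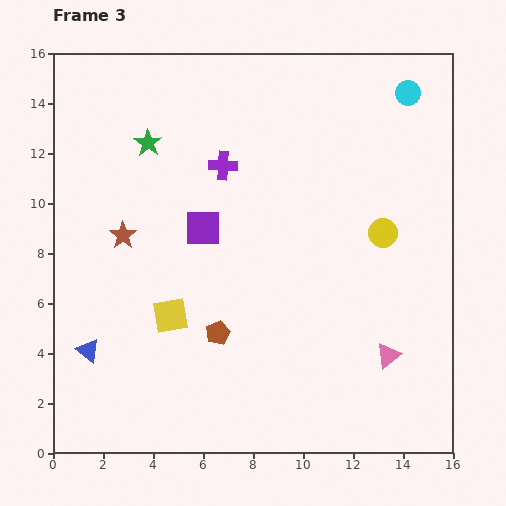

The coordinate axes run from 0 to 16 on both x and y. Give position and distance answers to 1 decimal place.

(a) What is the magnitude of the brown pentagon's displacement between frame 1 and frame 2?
2.0

The brown pentagon moved from (7.4, 4.8) to (7.0, 2.8), a distance of √(0.4² + 2.0²) ≈ 2.0.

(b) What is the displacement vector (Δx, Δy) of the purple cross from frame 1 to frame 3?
(-5.6, 0.0)

The purple cross was at (12.4, 11.5) in frame 1 and (6.8, 11.5) in frame 3.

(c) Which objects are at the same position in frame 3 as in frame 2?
the green star, the cyan circle, the yellow circle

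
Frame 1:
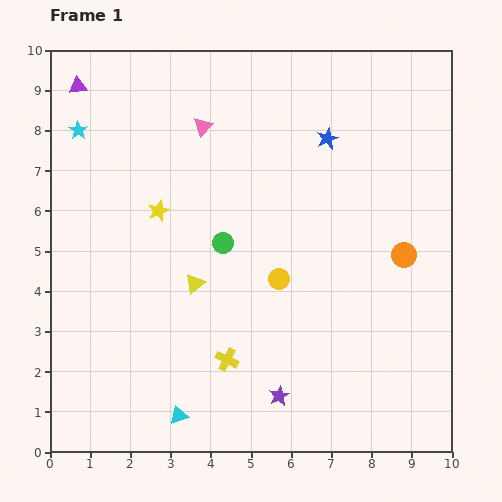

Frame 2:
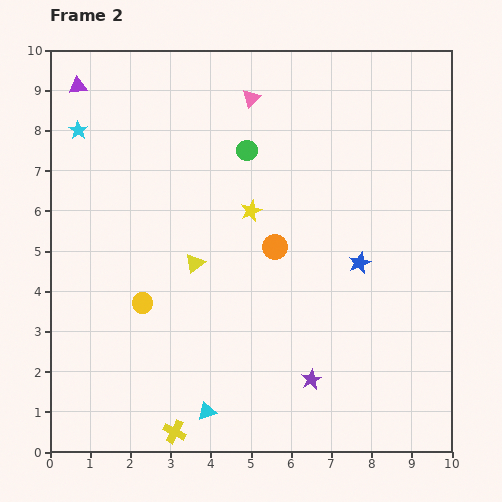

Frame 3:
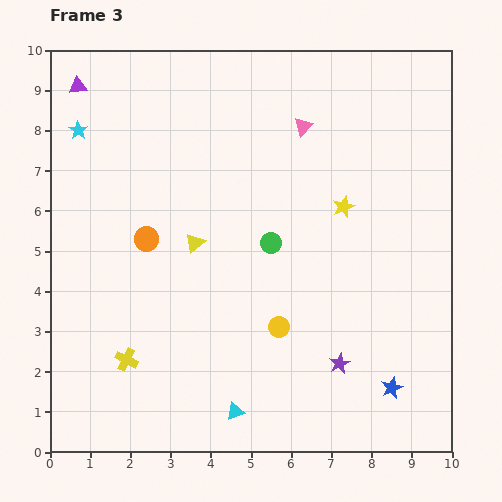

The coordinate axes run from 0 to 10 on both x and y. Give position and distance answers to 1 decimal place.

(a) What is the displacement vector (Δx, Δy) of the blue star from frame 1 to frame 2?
(0.8, -3.1)

The blue star was at (6.9, 7.8) in frame 1 and (7.7, 4.7) in frame 2.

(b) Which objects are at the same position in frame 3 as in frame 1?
the purple triangle, the cyan star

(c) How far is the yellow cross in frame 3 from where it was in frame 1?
2.5

The yellow cross moved from (4.4, 2.3) to (1.9, 2.3), a distance of √(2.5² + 0.0²) ≈ 2.5.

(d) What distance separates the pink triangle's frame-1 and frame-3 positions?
2.5

The pink triangle moved from (3.8, 8.1) to (6.3, 8.1), a distance of √(2.5² + 0.0²) ≈ 2.5.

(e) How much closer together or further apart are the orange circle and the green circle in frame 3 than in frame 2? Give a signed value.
+0.6

Distance in frame 2: 2.5. Distance in frame 3: 3.1.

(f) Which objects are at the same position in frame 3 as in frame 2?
the purple triangle, the cyan star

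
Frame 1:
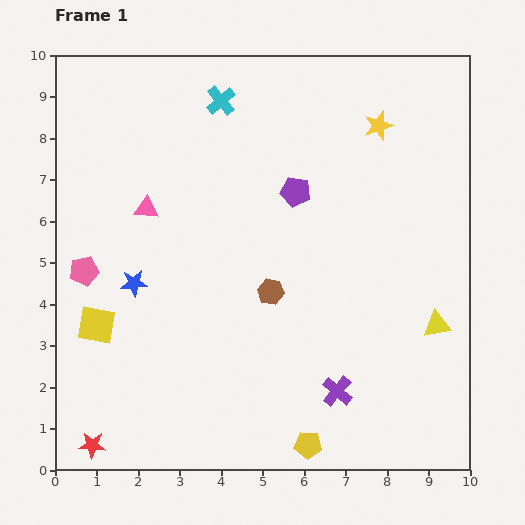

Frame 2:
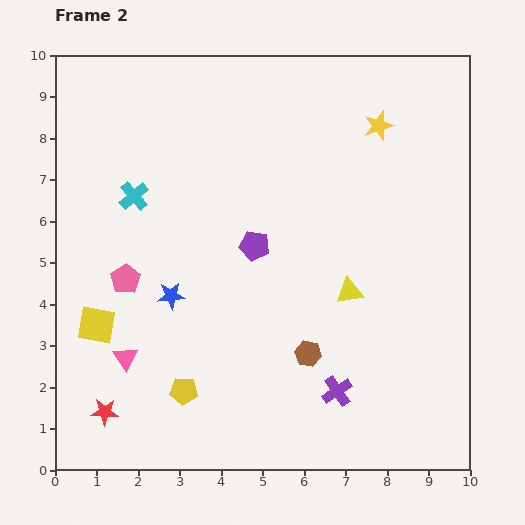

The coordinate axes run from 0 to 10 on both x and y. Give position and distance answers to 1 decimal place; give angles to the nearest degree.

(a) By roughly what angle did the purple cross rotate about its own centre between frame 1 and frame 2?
15° clockwise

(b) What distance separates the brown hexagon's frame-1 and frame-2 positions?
1.7

The brown hexagon moved from (5.2, 4.3) to (6.1, 2.8), a distance of √(0.9² + 1.5²) ≈ 1.7.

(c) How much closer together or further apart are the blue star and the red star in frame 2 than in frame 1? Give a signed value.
-0.8

Distance in frame 1: 4.0. Distance in frame 2: 3.2.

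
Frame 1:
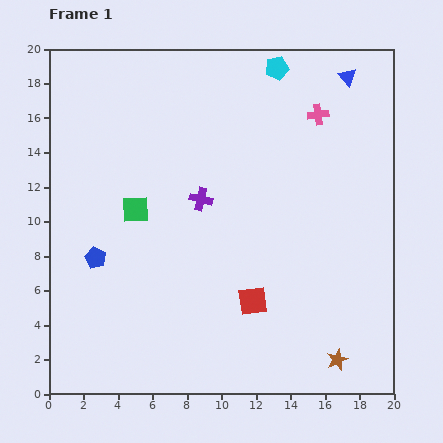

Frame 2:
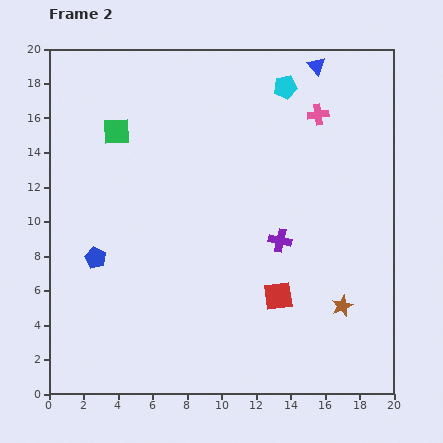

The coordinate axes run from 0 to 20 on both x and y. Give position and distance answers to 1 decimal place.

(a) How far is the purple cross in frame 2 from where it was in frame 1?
5.2

The purple cross moved from (8.8, 11.3) to (13.4, 8.9), a distance of √(4.6² + 2.4²) ≈ 5.2.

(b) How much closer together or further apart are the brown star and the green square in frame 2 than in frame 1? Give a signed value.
+1.9

Distance in frame 1: 14.6. Distance in frame 2: 16.5.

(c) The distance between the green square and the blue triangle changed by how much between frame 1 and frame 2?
-2.3

Distance in frame 1: 14.5. Distance in frame 2: 12.2.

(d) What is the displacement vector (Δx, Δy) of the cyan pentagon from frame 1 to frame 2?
(0.5, -1.1)

The cyan pentagon was at (13.2, 18.9) in frame 1 and (13.7, 17.8) in frame 2.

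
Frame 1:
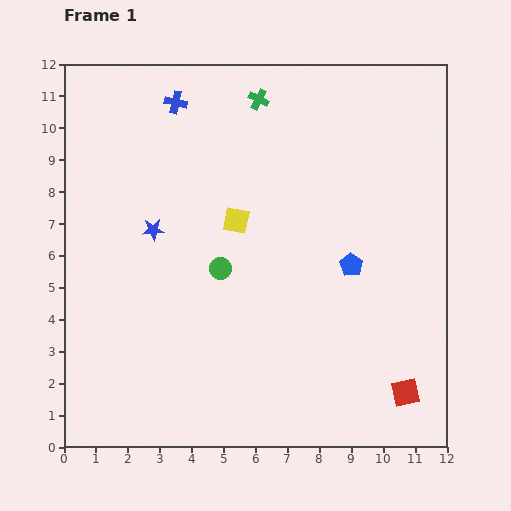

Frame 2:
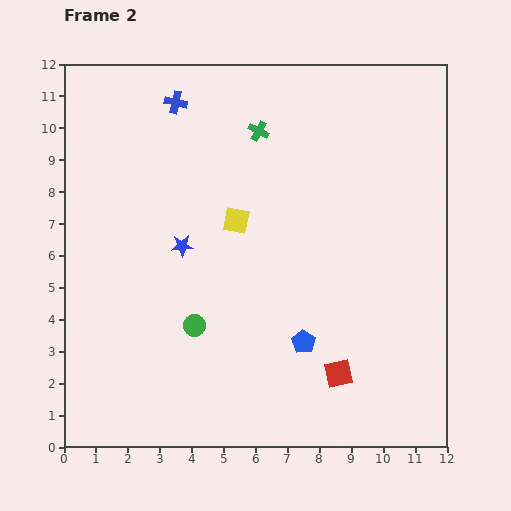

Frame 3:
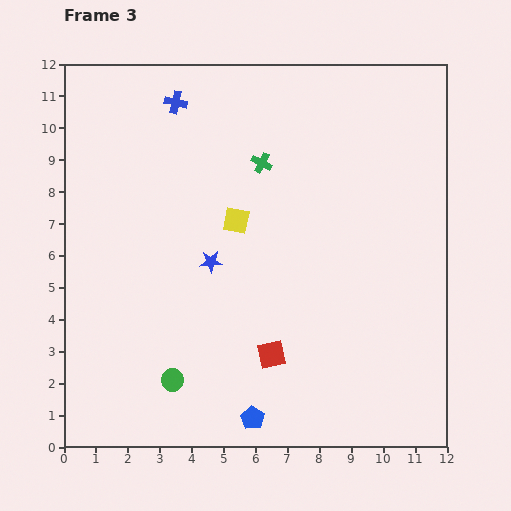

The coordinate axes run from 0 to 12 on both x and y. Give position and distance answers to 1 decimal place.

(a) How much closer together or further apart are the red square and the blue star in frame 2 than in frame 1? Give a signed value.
-3.1

Distance in frame 1: 9.4. Distance in frame 2: 6.3.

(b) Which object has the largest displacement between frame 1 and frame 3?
the blue pentagon

(moved 5.7; next 4.4)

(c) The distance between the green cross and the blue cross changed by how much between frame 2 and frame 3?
+0.5

Distance in frame 2: 2.8. Distance in frame 3: 3.3.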